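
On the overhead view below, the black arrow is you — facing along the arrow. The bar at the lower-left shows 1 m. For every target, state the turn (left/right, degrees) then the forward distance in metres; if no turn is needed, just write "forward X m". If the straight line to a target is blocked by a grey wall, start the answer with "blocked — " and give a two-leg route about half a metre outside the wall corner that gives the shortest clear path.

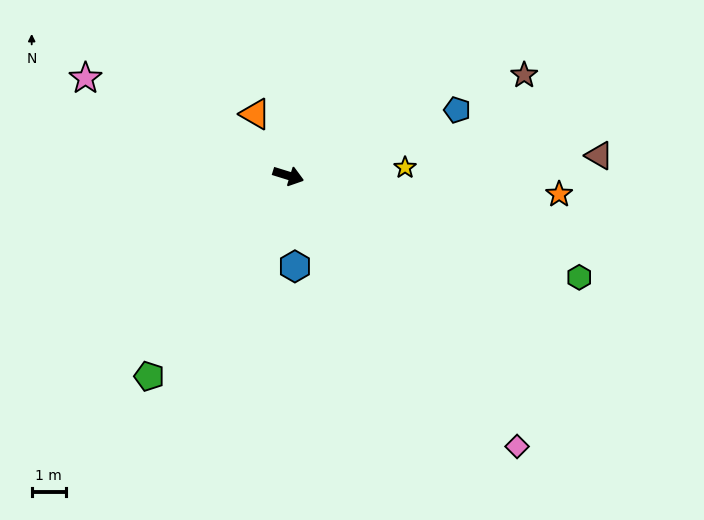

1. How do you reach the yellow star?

turn left 21°, forward 3.4 m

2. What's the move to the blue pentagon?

turn left 38°, forward 5.3 m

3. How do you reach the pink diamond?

turn right 33°, forward 10.3 m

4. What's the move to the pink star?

turn left 172°, forward 6.6 m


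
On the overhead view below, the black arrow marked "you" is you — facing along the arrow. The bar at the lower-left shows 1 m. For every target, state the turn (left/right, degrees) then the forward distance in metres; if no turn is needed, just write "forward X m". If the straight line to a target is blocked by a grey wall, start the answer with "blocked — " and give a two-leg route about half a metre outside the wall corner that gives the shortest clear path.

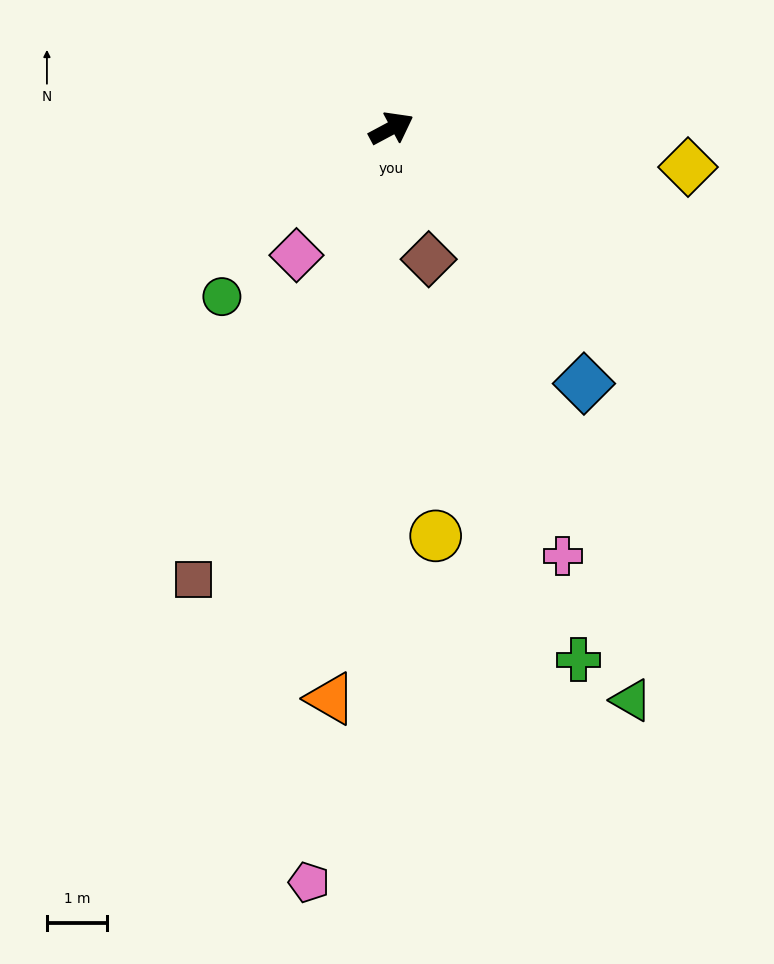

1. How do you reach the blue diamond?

turn right 81°, forward 5.3 m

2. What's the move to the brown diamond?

turn right 102°, forward 2.3 m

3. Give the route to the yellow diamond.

turn right 36°, forward 5.0 m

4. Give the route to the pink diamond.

turn right 155°, forward 2.6 m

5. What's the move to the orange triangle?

turn right 124°, forward 9.6 m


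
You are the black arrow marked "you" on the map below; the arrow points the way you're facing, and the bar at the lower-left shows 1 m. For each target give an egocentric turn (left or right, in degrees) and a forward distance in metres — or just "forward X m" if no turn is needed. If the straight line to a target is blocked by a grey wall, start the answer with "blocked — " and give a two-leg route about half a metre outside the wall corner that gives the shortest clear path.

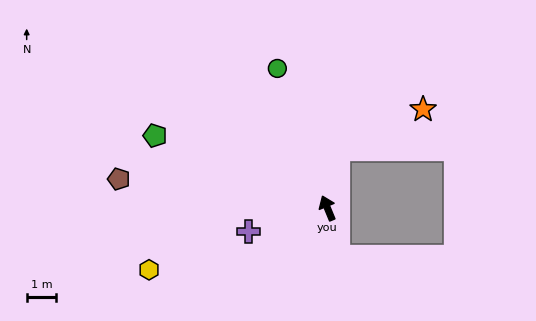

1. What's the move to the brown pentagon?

turn left 60°, forward 7.1 m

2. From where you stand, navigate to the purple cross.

turn left 84°, forward 2.8 m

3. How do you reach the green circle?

turn right 3°, forward 5.0 m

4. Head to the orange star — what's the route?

blocked — turn right 32°, forward 2.1 m, then turn right 56°, forward 3.2 m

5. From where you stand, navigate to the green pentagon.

turn left 45°, forward 6.3 m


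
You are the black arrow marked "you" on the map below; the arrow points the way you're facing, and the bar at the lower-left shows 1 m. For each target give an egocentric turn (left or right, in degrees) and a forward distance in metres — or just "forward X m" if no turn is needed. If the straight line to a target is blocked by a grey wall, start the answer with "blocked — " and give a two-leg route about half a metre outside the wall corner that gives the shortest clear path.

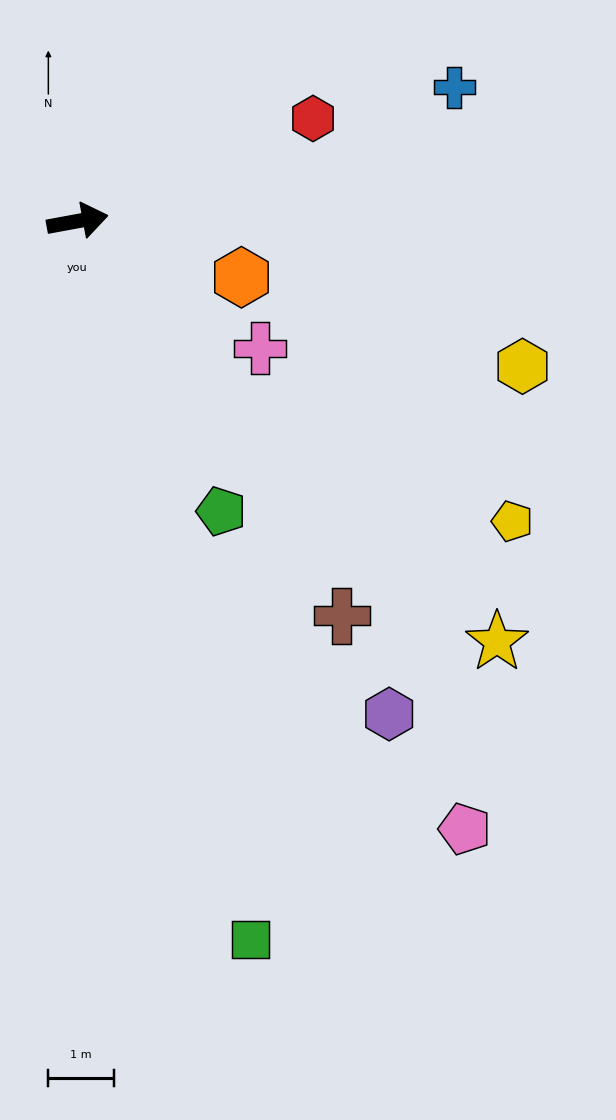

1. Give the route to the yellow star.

turn right 56°, forward 9.1 m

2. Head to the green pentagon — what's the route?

turn right 74°, forward 4.9 m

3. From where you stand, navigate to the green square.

turn right 87°, forward 11.3 m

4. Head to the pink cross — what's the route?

turn right 45°, forward 3.4 m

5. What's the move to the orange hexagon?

turn right 29°, forward 2.6 m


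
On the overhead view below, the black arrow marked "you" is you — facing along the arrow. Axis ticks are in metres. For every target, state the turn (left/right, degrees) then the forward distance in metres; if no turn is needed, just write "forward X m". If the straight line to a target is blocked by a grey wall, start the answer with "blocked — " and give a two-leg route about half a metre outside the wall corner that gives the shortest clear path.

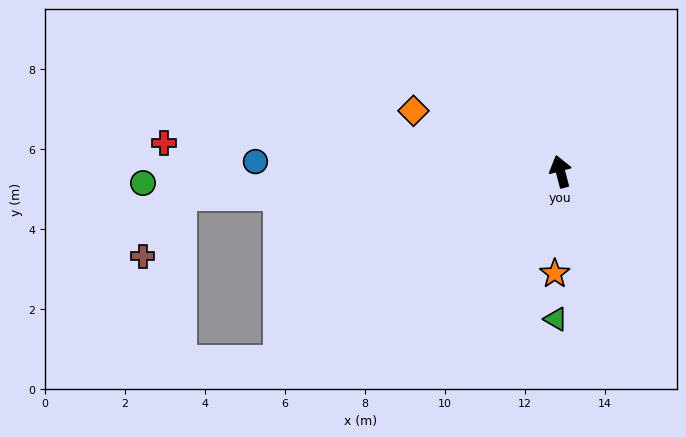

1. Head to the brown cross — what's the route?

blocked — turn left 79°, forward 9.5 m, then turn left 55°, forward 1.8 m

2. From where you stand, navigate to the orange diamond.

turn left 53°, forward 4.0 m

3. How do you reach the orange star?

turn left 162°, forward 2.6 m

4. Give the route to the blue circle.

turn left 73°, forward 7.6 m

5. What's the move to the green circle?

turn left 77°, forward 10.4 m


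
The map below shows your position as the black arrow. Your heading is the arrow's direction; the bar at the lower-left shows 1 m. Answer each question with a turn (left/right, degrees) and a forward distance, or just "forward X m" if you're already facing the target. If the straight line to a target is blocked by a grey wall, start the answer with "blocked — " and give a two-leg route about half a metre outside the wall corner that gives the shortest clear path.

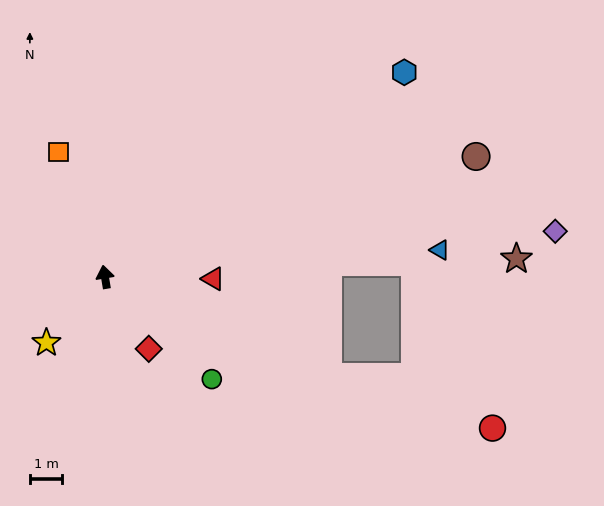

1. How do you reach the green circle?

turn right 143°, forward 4.5 m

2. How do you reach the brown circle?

turn right 82°, forward 12.0 m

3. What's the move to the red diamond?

turn right 158°, forward 2.6 m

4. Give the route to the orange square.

turn left 11°, forward 4.1 m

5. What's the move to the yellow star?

turn left 129°, forward 2.7 m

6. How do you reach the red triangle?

turn right 101°, forward 3.3 m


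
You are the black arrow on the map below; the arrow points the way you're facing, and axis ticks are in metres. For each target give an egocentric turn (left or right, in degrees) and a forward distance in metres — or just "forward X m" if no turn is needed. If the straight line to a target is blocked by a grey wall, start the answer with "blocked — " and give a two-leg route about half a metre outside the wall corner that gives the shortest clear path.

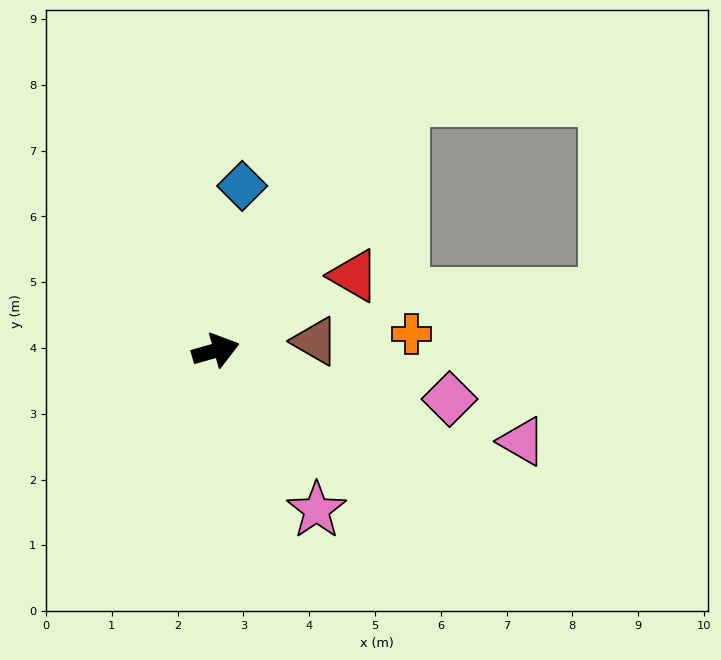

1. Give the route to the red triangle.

turn left 13°, forward 2.4 m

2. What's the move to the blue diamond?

turn left 65°, forward 2.5 m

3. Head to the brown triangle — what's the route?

turn right 11°, forward 1.5 m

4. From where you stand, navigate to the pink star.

turn right 74°, forward 2.9 m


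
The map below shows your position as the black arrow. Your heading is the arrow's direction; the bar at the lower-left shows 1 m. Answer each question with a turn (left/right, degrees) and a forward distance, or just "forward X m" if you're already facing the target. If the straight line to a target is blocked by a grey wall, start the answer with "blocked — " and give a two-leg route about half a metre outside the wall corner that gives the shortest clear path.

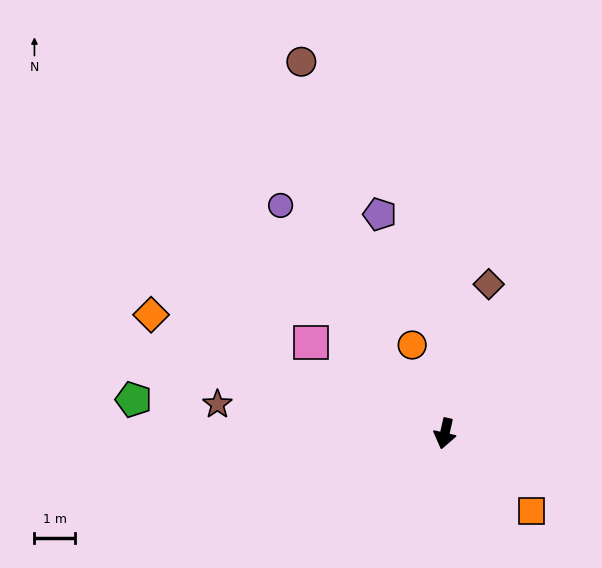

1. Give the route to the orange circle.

turn right 147°, forward 2.3 m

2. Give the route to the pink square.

turn right 112°, forward 4.0 m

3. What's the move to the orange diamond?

turn right 99°, forward 7.8 m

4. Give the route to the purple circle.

turn right 132°, forward 6.9 m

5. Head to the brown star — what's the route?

turn right 85°, forward 5.6 m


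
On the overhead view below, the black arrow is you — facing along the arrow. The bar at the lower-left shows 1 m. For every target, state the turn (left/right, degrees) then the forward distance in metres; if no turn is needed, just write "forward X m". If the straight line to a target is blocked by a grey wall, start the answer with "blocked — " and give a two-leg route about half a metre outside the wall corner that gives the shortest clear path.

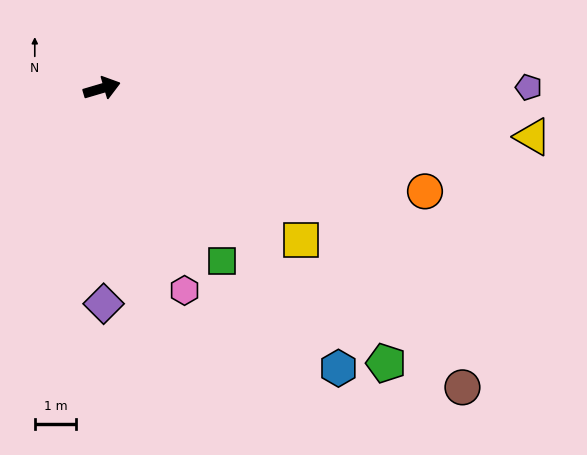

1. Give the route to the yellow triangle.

turn right 23°, forward 10.4 m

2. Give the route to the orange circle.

turn right 34°, forward 8.1 m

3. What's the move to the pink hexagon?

turn right 84°, forward 5.2 m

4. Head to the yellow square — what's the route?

turn right 54°, forward 6.0 m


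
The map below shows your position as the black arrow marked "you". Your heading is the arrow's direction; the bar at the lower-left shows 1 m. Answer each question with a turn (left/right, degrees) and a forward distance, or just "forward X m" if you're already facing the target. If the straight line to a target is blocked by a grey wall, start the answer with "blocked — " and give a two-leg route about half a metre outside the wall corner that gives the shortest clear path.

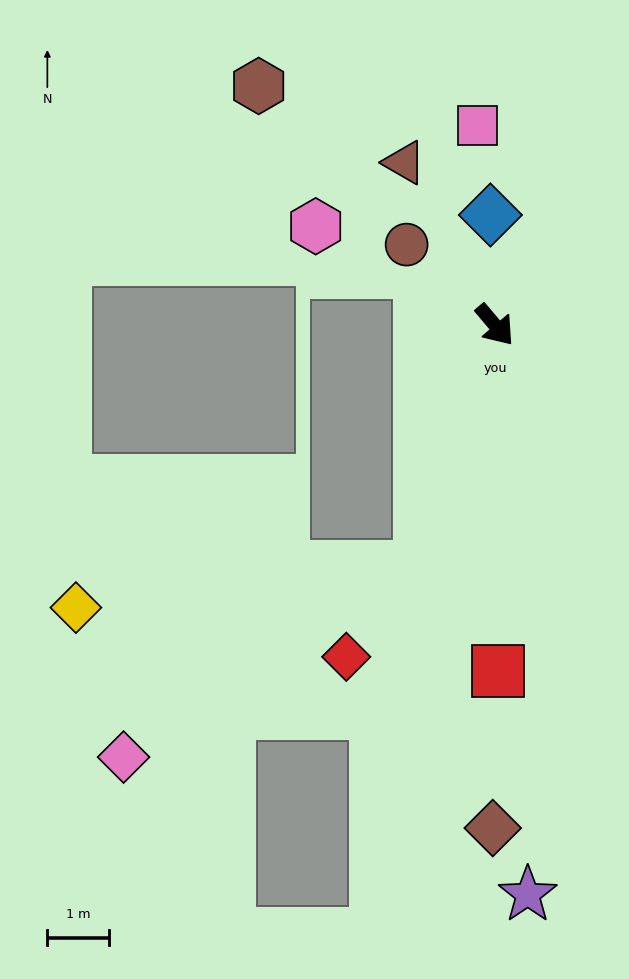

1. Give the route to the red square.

turn right 40°, forward 5.6 m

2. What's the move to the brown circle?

turn right 173°, forward 1.9 m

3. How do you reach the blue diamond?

turn left 142°, forward 1.8 m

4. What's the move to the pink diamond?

blocked — turn right 58°, forward 4.1 m, then turn right 39°, forward 5.7 m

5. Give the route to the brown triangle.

turn left 169°, forward 3.0 m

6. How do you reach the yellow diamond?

blocked — turn right 58°, forward 4.1 m, then turn right 65°, forward 5.6 m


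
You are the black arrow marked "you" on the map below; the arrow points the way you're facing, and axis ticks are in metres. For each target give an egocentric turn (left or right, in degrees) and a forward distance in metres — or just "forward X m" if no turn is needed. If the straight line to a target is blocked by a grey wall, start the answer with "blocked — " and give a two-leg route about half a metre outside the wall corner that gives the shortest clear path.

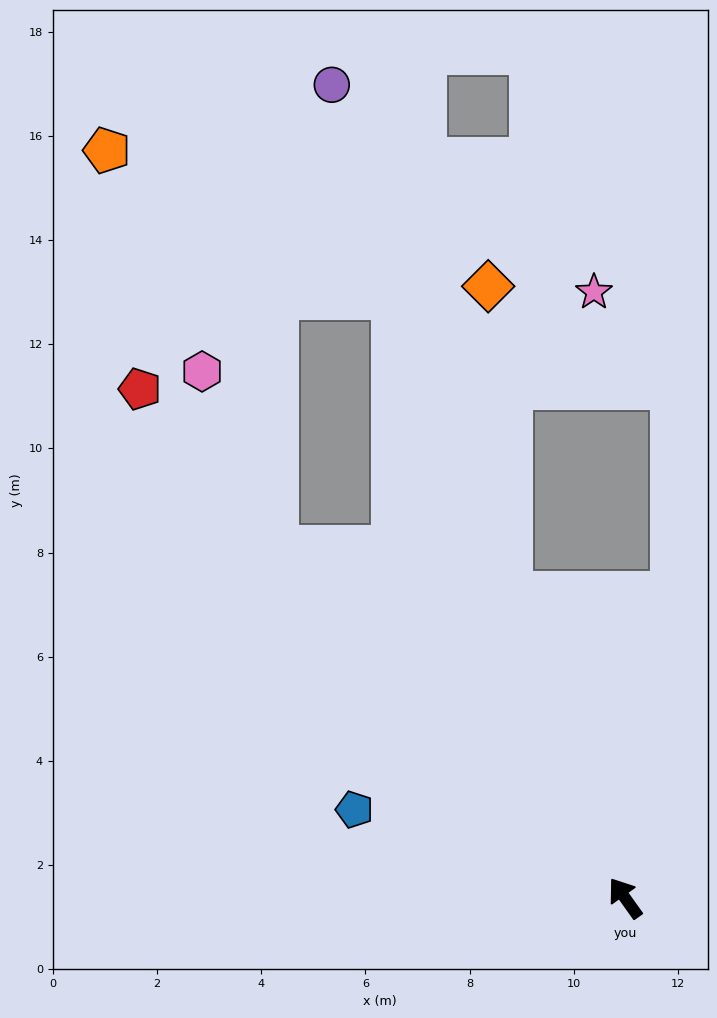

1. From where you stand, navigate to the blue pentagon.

turn left 36°, forward 5.5 m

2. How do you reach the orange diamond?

blocked — turn right 15°, forward 6.2 m, then turn right 16°, forward 5.9 m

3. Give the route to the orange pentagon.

blocked — turn right 14°, forward 12.4 m, then turn left 41°, forward 6.2 m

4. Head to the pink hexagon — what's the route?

blocked — turn left 9°, forward 9.5 m, then turn right 22°, forward 3.7 m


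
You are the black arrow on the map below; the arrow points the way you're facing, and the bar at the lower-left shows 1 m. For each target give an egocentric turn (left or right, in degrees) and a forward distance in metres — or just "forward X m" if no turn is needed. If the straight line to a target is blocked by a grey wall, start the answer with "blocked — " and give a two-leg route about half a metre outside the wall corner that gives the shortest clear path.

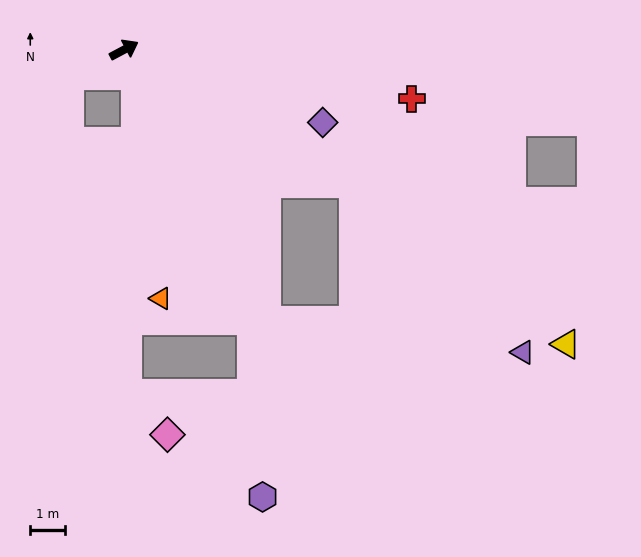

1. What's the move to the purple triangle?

blocked — turn right 58°, forward 7.7 m, then turn right 15°, forward 6.9 m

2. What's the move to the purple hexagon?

blocked — turn right 93°, forward 8.7 m, then turn right 21°, forward 5.1 m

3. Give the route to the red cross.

turn right 38°, forward 8.5 m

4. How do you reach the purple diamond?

turn right 48°, forward 6.1 m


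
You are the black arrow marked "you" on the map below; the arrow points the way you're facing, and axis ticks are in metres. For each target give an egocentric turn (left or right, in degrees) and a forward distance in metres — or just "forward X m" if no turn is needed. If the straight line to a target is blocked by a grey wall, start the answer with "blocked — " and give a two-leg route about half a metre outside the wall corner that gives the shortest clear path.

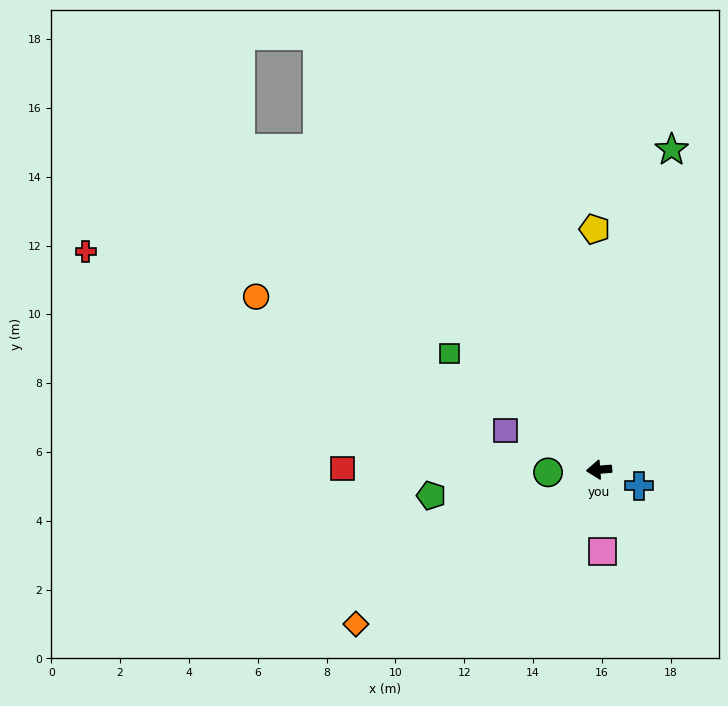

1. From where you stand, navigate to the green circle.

forward 1.5 m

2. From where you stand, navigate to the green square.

turn right 42°, forward 5.5 m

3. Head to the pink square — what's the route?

turn left 88°, forward 2.4 m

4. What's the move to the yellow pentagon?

turn right 93°, forward 7.0 m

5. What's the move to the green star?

turn right 107°, forward 9.5 m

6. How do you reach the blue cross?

turn left 154°, forward 1.2 m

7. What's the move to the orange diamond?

turn left 28°, forward 8.4 m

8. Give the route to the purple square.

turn right 27°, forward 2.9 m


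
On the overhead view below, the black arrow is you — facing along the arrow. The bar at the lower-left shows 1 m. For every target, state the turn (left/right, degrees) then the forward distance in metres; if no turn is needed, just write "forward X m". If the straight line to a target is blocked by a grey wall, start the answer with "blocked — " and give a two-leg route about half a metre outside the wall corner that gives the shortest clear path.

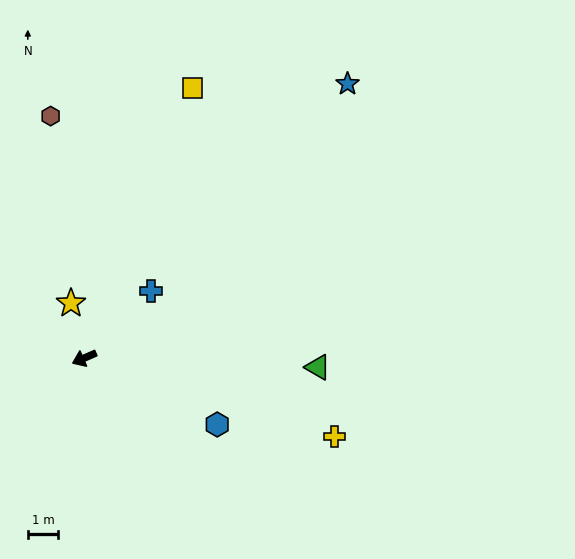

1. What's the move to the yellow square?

turn right 135°, forward 9.5 m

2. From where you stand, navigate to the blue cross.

turn right 159°, forward 3.1 m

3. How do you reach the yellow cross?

turn left 139°, forward 8.6 m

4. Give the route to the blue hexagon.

turn left 130°, forward 4.8 m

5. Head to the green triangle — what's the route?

turn left 154°, forward 7.6 m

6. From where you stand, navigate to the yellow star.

turn right 100°, forward 1.8 m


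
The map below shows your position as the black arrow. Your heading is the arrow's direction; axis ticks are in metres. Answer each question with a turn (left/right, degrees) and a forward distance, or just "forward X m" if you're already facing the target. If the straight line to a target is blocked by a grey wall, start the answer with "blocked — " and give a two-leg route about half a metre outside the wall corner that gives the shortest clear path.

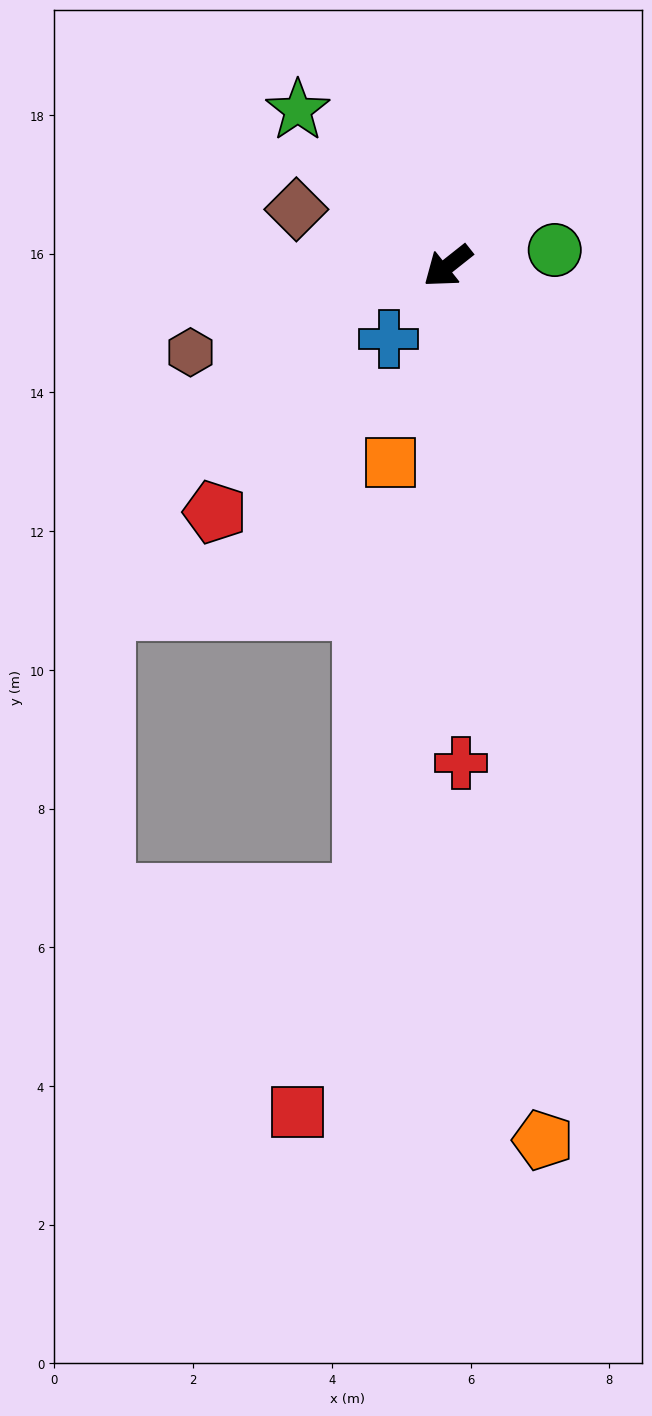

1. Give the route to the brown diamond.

turn right 59°, forward 2.3 m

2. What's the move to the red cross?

turn left 53°, forward 7.2 m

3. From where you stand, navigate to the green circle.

turn left 150°, forward 1.6 m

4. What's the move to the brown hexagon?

turn right 20°, forward 3.9 m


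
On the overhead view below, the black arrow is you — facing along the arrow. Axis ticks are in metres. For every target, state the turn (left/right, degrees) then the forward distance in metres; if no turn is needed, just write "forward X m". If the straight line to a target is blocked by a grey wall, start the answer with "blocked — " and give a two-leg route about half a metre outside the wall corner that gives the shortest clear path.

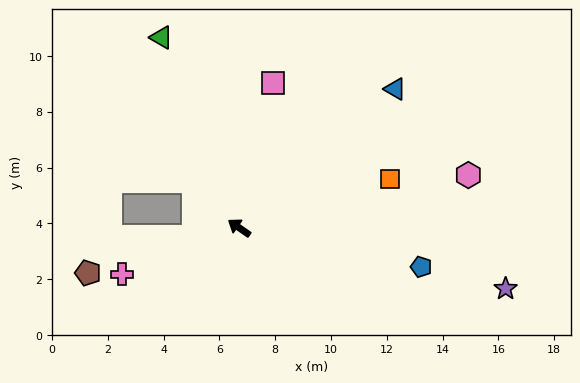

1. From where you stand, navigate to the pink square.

turn right 68°, forward 5.3 m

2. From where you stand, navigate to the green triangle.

turn right 33°, forward 7.4 m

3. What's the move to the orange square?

turn right 127°, forward 5.7 m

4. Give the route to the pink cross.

turn left 56°, forward 4.5 m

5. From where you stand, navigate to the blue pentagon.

turn right 157°, forward 6.7 m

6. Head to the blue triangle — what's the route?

turn right 104°, forward 7.5 m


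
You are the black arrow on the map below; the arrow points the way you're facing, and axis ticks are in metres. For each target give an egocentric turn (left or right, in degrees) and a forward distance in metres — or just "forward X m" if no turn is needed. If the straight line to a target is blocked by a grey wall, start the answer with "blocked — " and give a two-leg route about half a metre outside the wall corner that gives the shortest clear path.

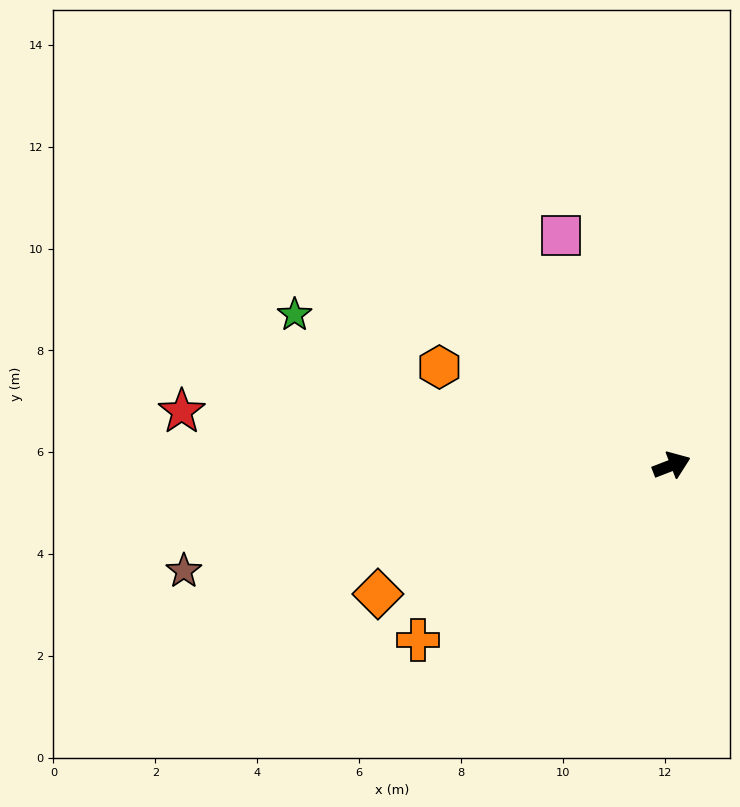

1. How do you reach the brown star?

turn left 171°, forward 9.8 m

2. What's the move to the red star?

turn left 153°, forward 9.7 m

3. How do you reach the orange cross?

turn right 167°, forward 6.0 m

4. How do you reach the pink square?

turn left 95°, forward 5.0 m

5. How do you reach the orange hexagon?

turn left 136°, forward 4.9 m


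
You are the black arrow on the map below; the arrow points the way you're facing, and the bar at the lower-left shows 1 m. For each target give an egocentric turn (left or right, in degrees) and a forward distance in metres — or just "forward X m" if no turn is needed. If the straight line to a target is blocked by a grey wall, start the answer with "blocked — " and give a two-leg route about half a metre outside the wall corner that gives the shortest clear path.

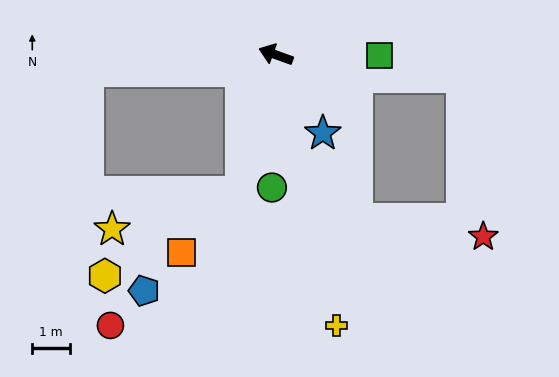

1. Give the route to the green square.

turn right 161°, forward 2.8 m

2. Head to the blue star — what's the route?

turn left 141°, forward 2.4 m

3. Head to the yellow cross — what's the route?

turn left 122°, forward 7.4 m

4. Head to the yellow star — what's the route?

blocked — turn left 96°, forward 3.8 m, then turn right 60°, forward 3.6 m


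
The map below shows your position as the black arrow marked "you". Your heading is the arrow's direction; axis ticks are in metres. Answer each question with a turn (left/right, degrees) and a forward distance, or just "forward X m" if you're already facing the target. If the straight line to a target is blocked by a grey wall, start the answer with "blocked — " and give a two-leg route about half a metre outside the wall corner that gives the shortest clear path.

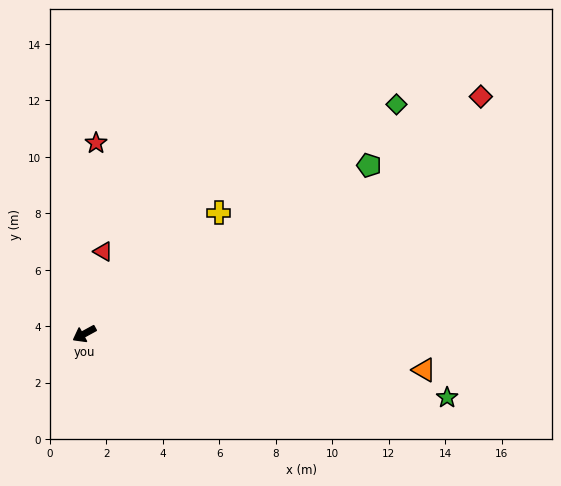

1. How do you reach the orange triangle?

turn left 145°, forward 12.1 m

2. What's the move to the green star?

turn left 141°, forward 13.0 m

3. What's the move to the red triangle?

turn right 132°, forward 3.0 m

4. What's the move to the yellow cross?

turn right 167°, forward 6.4 m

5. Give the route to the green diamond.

turn right 172°, forward 13.7 m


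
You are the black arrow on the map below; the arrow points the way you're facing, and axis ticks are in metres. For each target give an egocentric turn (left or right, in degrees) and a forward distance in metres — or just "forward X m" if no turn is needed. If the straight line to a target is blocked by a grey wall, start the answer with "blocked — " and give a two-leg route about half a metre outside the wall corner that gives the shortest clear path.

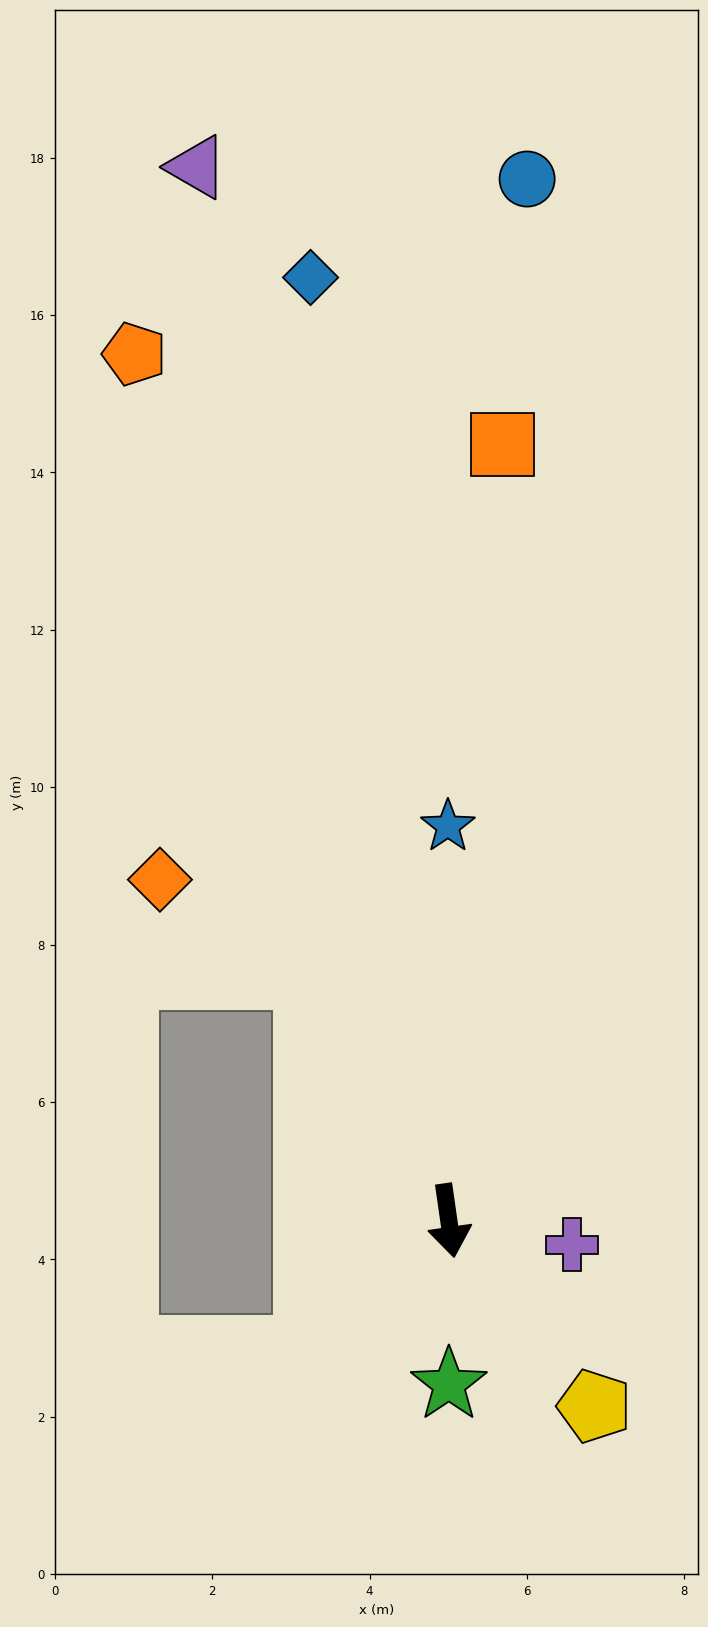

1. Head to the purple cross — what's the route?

turn left 71°, forward 1.6 m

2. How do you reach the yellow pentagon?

turn left 30°, forward 3.0 m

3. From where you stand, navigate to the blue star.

turn left 172°, forward 5.0 m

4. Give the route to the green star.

turn right 8°, forward 2.1 m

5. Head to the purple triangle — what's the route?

turn right 175°, forward 13.8 m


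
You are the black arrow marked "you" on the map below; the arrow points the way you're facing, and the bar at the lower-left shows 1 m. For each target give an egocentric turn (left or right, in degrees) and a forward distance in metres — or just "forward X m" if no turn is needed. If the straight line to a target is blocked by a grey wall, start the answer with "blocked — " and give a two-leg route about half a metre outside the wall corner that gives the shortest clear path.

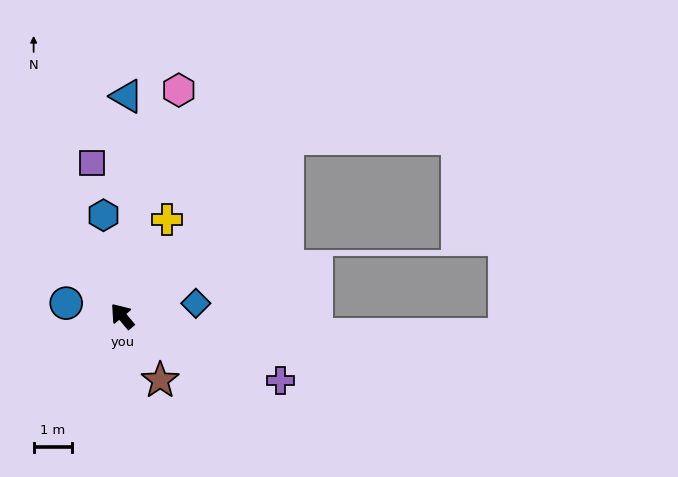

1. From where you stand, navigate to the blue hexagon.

turn right 29°, forward 2.6 m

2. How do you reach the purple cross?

turn right 152°, forward 4.4 m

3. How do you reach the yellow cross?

turn right 65°, forward 2.7 m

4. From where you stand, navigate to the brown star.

turn left 171°, forward 1.9 m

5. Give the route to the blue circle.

turn left 37°, forward 1.5 m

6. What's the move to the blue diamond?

turn right 120°, forward 1.9 m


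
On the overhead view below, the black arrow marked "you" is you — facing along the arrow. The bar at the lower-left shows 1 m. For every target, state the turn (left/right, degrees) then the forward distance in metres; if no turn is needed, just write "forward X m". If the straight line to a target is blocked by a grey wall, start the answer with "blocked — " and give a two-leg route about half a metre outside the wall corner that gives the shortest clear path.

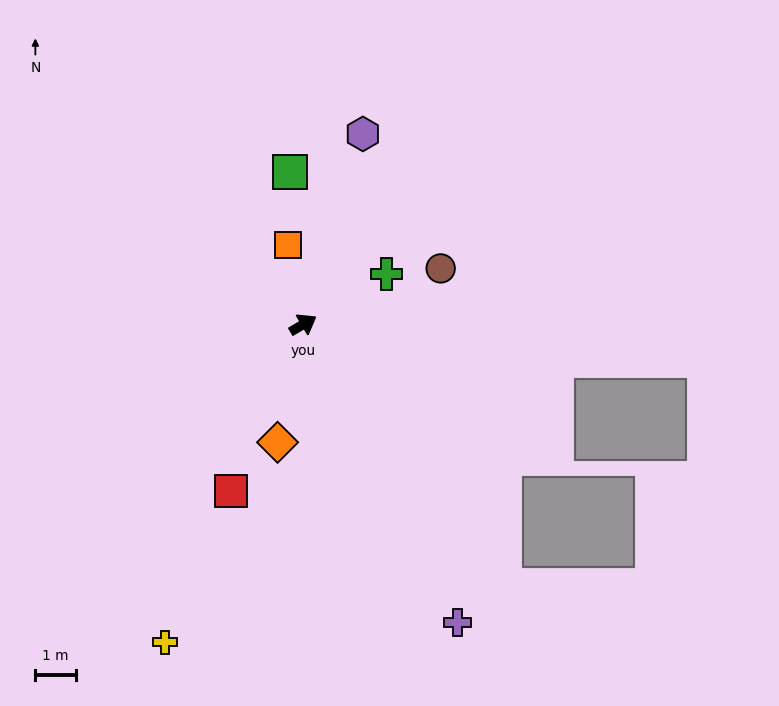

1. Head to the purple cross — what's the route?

turn right 93°, forward 8.3 m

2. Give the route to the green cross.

forward 2.4 m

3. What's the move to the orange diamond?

turn right 133°, forward 3.0 m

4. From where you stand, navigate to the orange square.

turn left 70°, forward 2.0 m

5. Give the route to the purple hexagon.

turn left 42°, forward 4.9 m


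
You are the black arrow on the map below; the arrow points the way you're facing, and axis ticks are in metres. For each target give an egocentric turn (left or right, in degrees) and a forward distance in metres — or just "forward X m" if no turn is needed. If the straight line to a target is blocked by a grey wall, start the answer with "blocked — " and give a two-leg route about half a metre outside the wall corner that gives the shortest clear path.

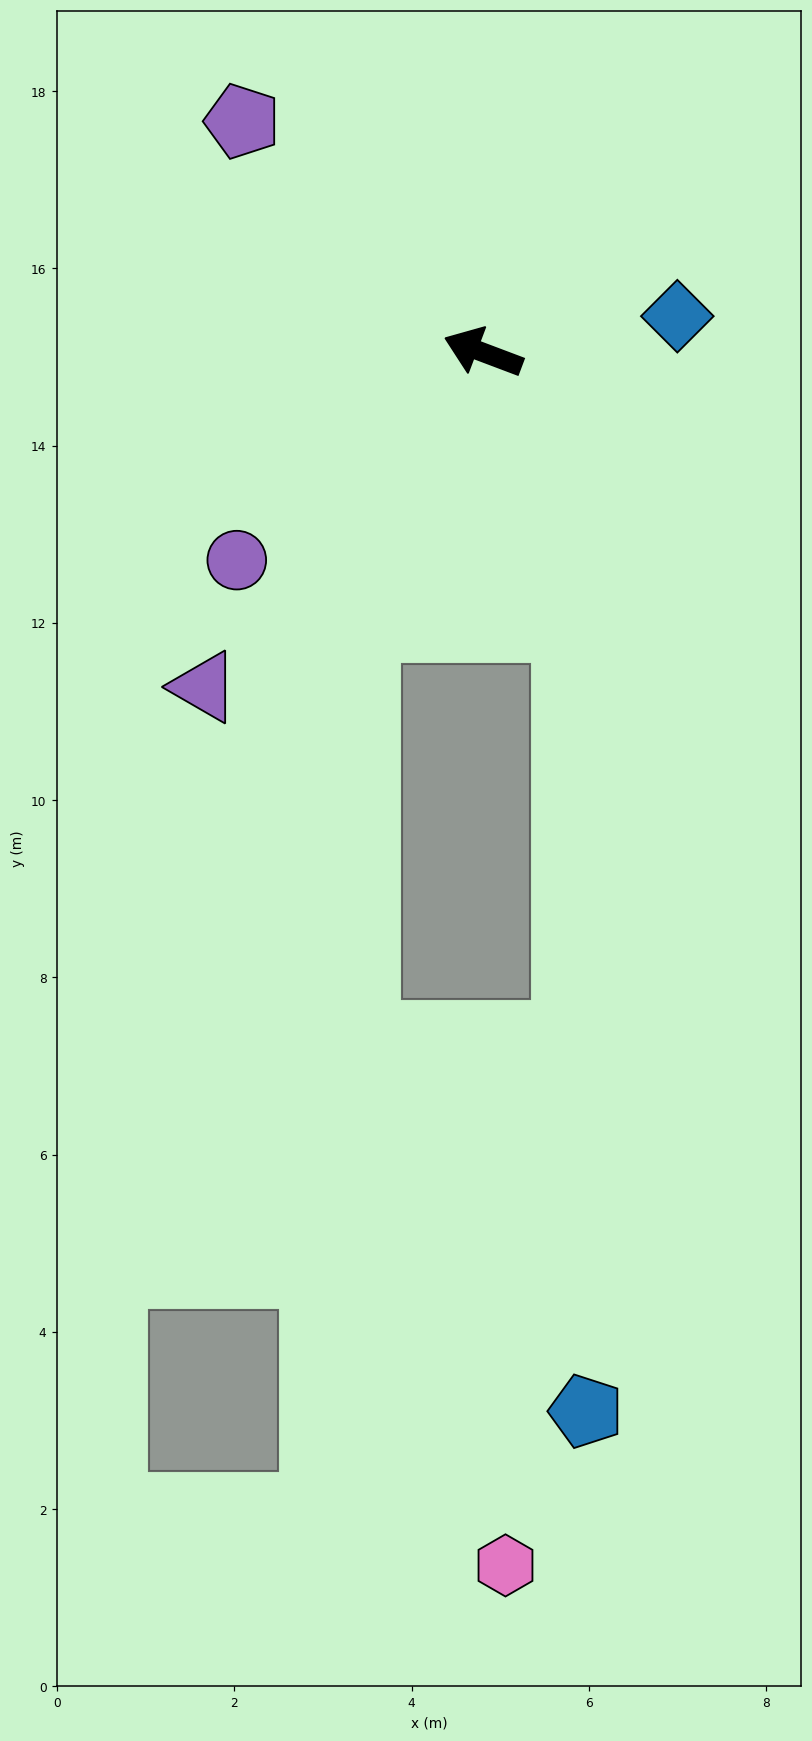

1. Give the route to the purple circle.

turn left 61°, forward 3.6 m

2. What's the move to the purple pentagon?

turn right 23°, forward 3.8 m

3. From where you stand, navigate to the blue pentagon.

blocked — turn left 128°, forward 3.2 m, then turn right 16°, forward 8.9 m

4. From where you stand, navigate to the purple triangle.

turn left 71°, forward 4.9 m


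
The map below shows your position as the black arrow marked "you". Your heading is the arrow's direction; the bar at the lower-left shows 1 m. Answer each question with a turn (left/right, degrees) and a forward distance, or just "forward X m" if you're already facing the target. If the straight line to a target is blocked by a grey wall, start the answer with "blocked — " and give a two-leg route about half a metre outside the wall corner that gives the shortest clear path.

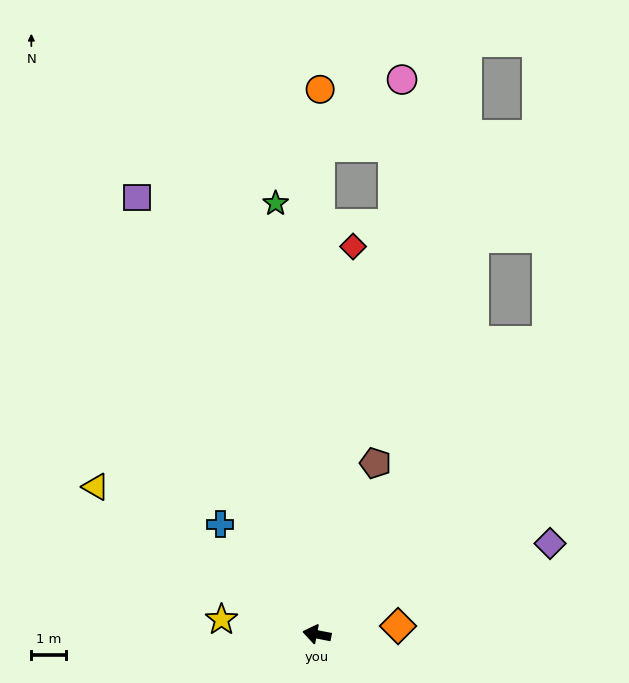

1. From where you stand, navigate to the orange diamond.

turn right 163°, forward 2.3 m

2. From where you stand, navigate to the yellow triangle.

turn right 23°, forward 7.6 m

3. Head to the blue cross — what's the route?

turn right 38°, forward 4.2 m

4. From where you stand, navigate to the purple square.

turn right 57°, forward 13.6 m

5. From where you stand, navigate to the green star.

turn right 74°, forward 12.5 m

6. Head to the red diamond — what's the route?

turn right 84°, forward 11.2 m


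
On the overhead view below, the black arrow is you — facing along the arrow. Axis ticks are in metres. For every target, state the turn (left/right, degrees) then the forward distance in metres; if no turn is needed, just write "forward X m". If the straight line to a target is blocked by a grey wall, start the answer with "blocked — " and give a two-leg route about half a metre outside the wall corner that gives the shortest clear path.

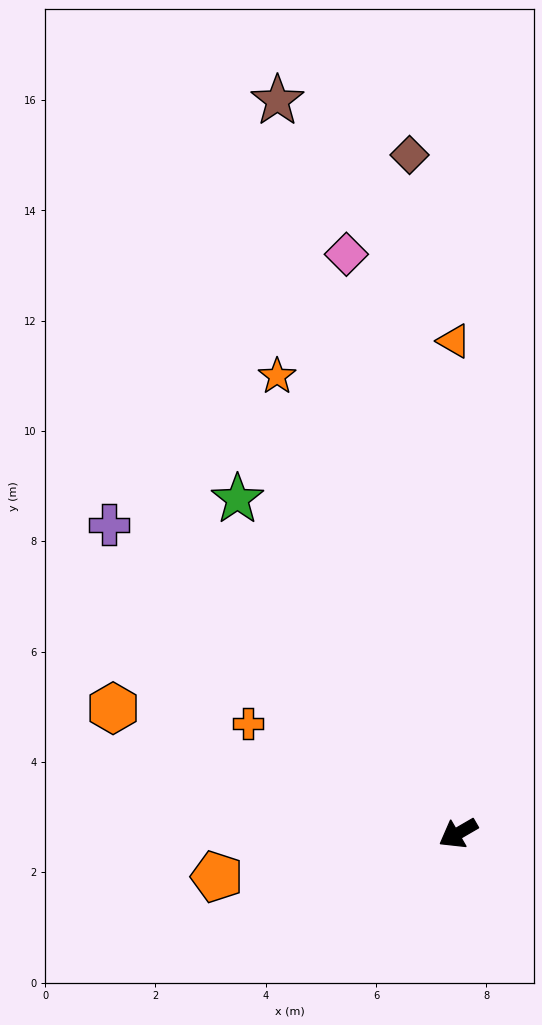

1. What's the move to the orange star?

turn right 99°, forward 8.9 m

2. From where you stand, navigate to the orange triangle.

turn right 120°, forward 8.9 m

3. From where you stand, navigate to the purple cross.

turn right 72°, forward 8.4 m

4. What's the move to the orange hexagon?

turn right 50°, forward 6.7 m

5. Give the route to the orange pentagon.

turn right 20°, forward 4.4 m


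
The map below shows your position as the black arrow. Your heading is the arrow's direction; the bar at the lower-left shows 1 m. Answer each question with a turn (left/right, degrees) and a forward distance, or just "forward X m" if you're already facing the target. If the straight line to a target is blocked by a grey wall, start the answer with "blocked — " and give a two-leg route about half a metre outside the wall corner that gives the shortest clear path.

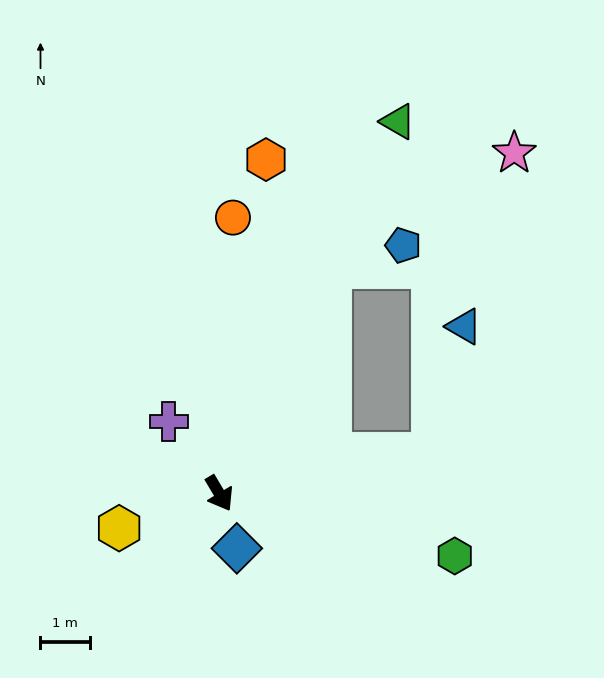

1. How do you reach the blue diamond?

turn right 13°, forward 1.2 m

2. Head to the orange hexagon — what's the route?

turn left 141°, forward 6.8 m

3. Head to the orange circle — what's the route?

turn left 146°, forward 5.6 m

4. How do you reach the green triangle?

turn left 124°, forward 8.3 m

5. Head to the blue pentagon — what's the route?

blocked — turn left 123°, forward 5.1 m, then turn right 47°, forward 1.5 m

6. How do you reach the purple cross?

turn right 176°, forward 1.8 m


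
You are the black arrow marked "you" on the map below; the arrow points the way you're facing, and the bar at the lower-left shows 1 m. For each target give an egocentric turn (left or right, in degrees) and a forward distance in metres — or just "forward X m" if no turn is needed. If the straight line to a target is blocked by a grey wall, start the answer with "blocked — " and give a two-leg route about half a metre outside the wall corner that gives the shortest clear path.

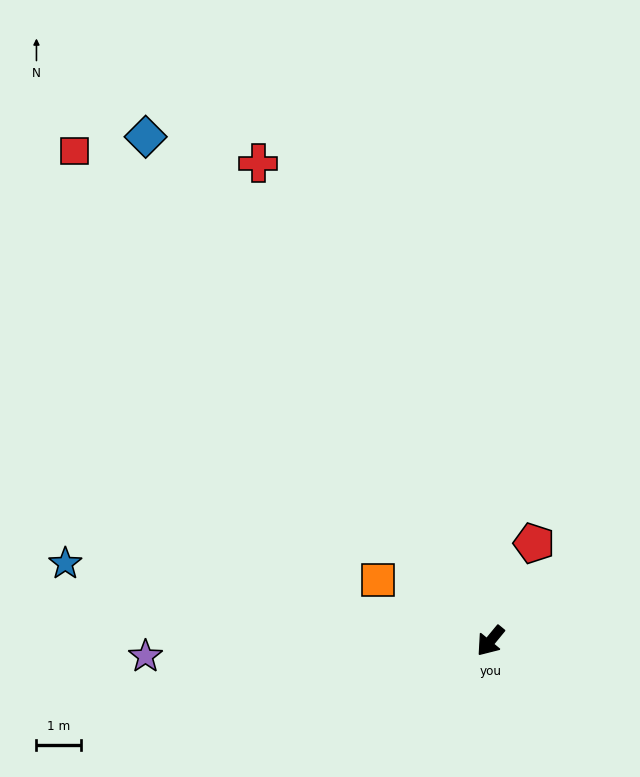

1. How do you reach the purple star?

turn right 48°, forward 7.7 m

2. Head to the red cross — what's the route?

turn right 115°, forward 11.9 m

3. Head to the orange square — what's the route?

turn right 79°, forward 2.9 m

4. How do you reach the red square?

turn right 100°, forward 14.4 m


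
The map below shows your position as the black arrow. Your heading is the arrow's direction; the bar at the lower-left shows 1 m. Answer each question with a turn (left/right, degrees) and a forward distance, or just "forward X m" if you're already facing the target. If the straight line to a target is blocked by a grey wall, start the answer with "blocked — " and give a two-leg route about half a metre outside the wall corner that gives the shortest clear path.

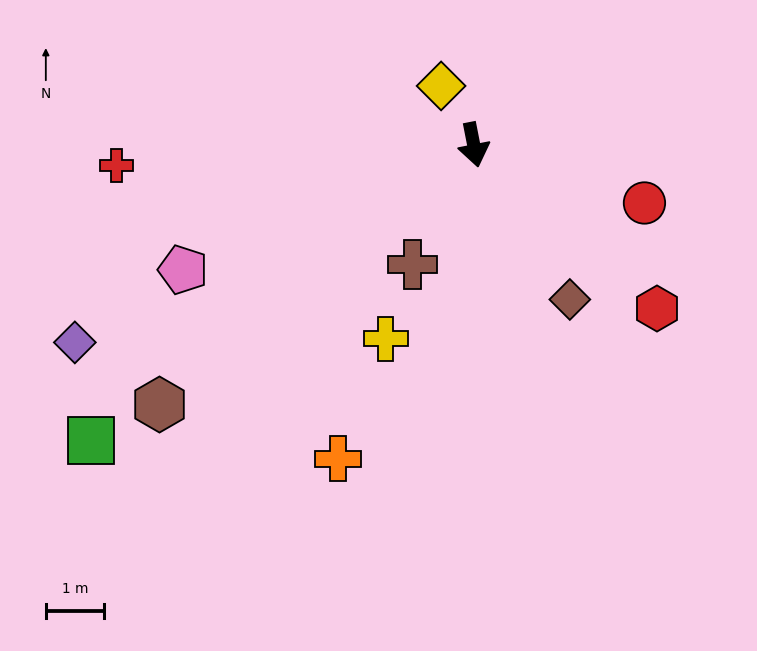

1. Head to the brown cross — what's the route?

turn right 38°, forward 2.3 m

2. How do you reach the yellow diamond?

turn right 162°, forward 1.2 m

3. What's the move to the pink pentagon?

turn right 78°, forward 5.4 m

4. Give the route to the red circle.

turn left 60°, forward 3.1 m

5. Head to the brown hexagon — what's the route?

turn right 61°, forward 7.0 m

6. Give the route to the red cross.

turn right 98°, forward 6.1 m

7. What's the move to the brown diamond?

turn left 21°, forward 3.1 m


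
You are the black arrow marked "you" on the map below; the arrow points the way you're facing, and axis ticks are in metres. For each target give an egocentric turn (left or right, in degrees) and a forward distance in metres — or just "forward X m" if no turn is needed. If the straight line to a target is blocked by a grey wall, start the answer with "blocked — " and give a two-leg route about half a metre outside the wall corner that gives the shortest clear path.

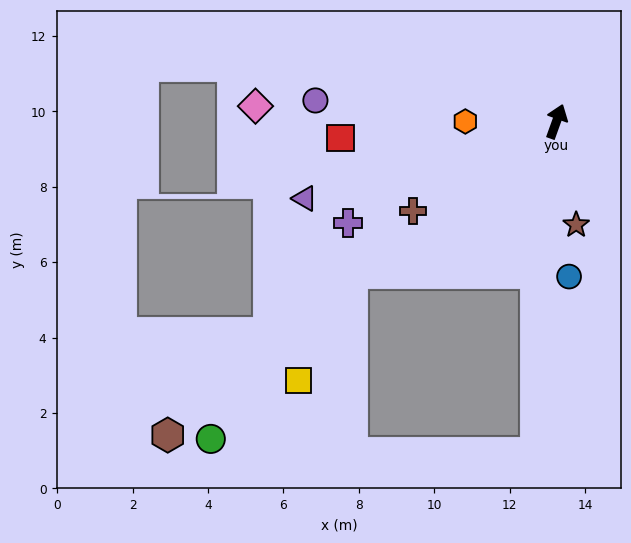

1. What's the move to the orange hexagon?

turn left 110°, forward 2.4 m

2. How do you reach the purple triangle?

turn left 127°, forward 7.0 m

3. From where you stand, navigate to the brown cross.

turn left 142°, forward 4.5 m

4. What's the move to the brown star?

turn right 149°, forward 2.8 m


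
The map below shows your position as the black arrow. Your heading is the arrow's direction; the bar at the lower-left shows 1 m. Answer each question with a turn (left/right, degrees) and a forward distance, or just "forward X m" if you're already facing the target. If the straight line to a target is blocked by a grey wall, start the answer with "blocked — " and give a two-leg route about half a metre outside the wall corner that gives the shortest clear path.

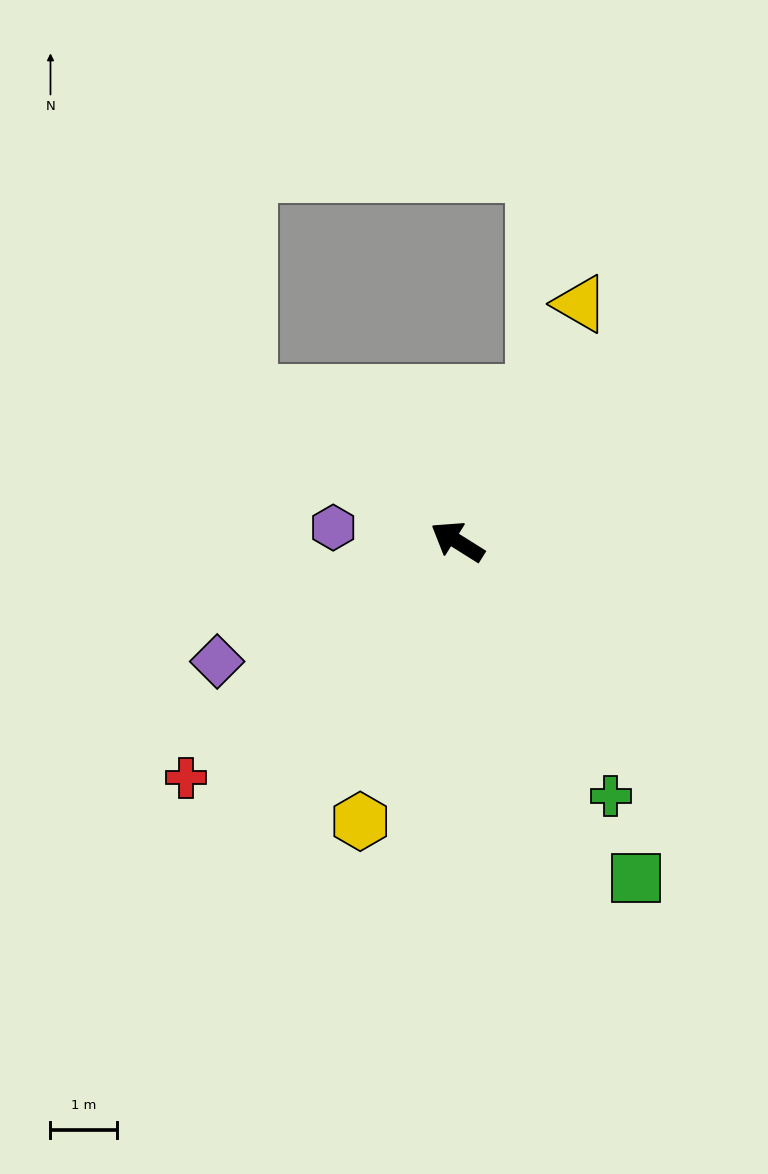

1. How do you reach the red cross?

turn left 73°, forward 5.4 m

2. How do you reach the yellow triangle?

turn right 85°, forward 4.0 m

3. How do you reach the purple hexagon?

turn left 26°, forward 1.9 m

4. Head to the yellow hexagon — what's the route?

turn left 103°, forward 4.4 m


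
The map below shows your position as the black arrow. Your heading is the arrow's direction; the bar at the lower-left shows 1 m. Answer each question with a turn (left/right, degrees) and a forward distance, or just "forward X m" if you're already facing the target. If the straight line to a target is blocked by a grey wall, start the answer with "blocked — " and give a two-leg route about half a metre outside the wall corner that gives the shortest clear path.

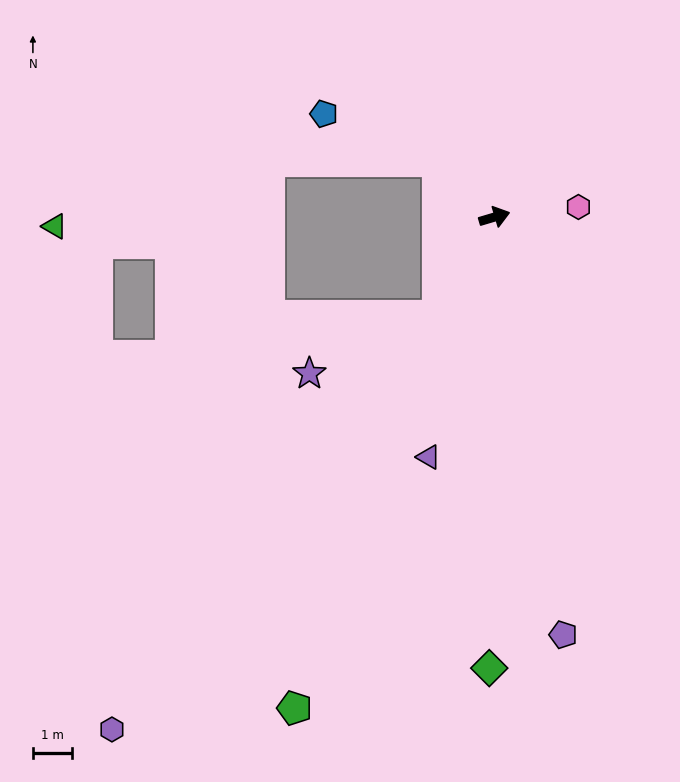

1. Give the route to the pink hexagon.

turn right 10°, forward 2.2 m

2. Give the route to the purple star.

blocked — turn right 136°, forward 2.9 m, then turn right 37°, forward 3.6 m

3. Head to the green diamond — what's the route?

turn right 107°, forward 11.6 m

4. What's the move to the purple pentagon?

turn right 97°, forward 10.9 m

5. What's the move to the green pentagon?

turn right 129°, forward 13.6 m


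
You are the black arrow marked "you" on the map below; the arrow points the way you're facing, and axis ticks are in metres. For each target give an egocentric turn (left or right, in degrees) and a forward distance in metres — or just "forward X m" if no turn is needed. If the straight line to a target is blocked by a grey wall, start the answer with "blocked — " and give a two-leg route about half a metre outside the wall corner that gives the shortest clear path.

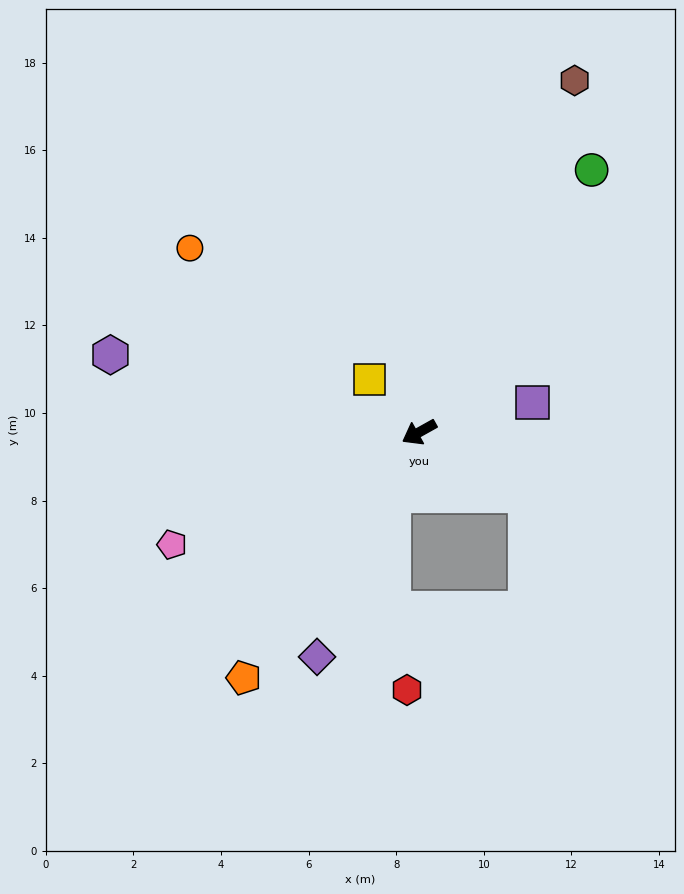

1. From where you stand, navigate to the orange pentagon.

turn left 25°, forward 6.9 m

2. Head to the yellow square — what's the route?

turn right 76°, forward 1.7 m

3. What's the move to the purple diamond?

turn left 36°, forward 5.6 m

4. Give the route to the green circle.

turn right 152°, forward 7.2 m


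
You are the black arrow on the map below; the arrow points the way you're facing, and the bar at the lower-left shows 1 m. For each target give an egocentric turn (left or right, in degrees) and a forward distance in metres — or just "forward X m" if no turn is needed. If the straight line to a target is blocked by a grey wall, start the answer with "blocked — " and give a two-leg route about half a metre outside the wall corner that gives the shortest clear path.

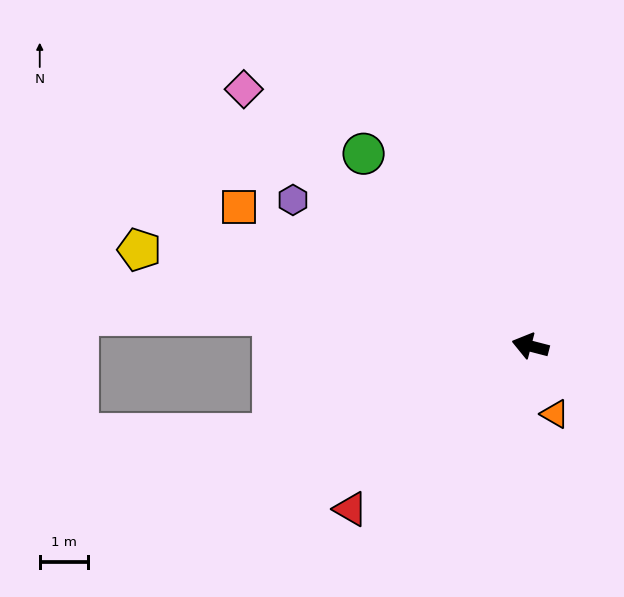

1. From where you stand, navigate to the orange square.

turn right 11°, forward 6.7 m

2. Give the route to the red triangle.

turn left 57°, forward 5.0 m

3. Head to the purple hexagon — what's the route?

turn right 17°, forward 5.8 m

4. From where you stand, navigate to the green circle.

turn right 35°, forward 5.3 m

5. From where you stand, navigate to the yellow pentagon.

forward 8.3 m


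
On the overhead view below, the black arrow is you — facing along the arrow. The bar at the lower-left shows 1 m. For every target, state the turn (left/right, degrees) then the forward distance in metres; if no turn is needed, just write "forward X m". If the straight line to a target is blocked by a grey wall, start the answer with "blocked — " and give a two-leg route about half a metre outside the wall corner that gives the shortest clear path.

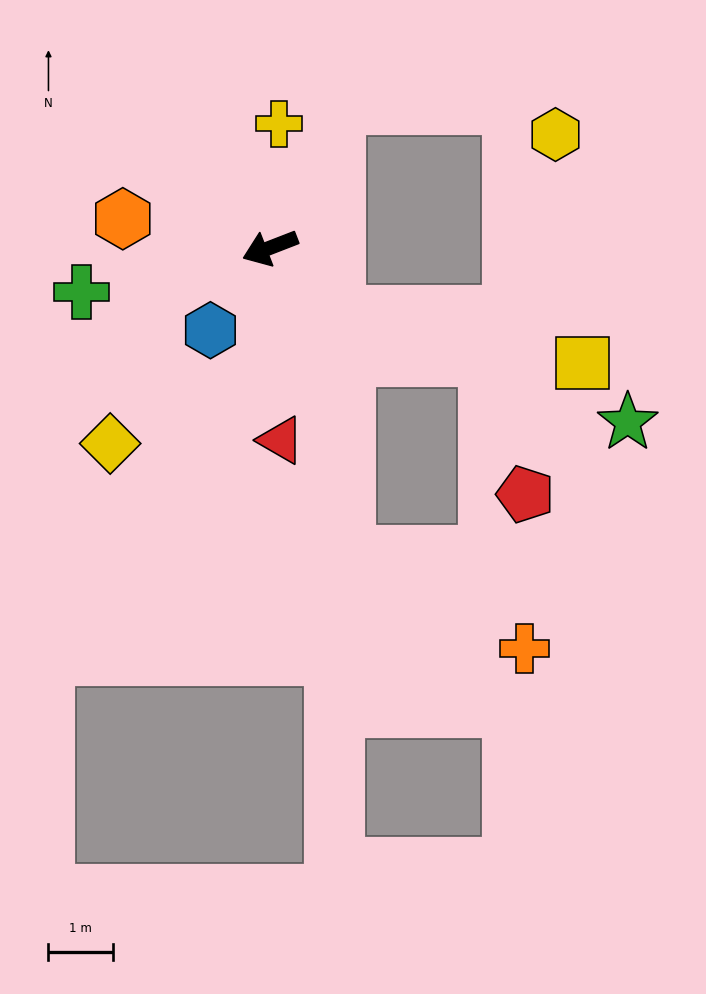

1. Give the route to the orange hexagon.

turn right 32°, forward 2.3 m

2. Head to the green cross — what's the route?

turn right 8°, forward 3.0 m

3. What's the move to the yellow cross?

turn right 115°, forward 1.9 m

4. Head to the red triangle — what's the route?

turn left 72°, forward 3.0 m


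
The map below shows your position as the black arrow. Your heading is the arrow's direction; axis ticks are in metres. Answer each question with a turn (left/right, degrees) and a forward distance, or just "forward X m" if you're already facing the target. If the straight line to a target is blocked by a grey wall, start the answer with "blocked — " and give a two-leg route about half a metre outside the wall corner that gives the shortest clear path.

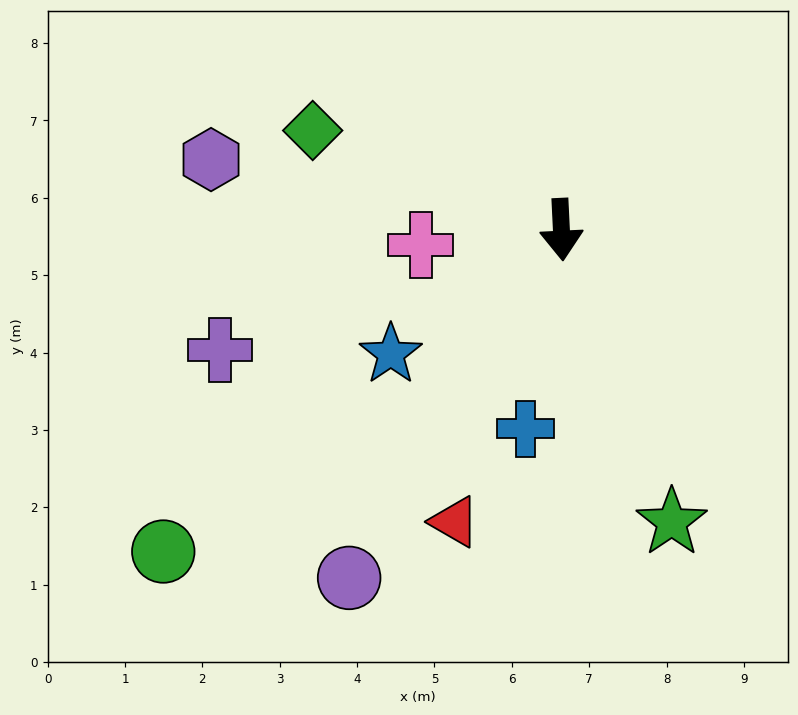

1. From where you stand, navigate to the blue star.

turn right 57°, forward 2.7 m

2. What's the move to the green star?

turn left 18°, forward 4.0 m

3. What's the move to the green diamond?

turn right 115°, forward 3.5 m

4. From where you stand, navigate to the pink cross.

turn right 87°, forward 1.8 m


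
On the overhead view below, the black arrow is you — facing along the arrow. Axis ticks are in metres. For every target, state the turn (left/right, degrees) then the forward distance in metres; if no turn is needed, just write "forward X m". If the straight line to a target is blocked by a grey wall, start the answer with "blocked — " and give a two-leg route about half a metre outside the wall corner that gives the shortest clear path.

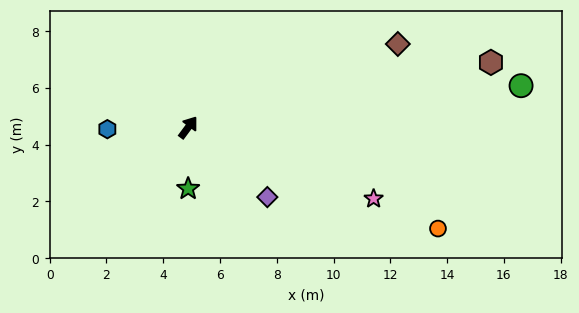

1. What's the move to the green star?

turn right 144°, forward 2.2 m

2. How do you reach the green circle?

turn right 46°, forward 11.8 m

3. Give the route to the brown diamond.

turn right 32°, forward 7.9 m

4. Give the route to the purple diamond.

turn right 95°, forward 3.7 m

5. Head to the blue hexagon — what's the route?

turn left 128°, forward 2.9 m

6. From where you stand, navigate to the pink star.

turn right 74°, forward 7.0 m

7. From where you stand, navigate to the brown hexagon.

turn right 41°, forward 10.9 m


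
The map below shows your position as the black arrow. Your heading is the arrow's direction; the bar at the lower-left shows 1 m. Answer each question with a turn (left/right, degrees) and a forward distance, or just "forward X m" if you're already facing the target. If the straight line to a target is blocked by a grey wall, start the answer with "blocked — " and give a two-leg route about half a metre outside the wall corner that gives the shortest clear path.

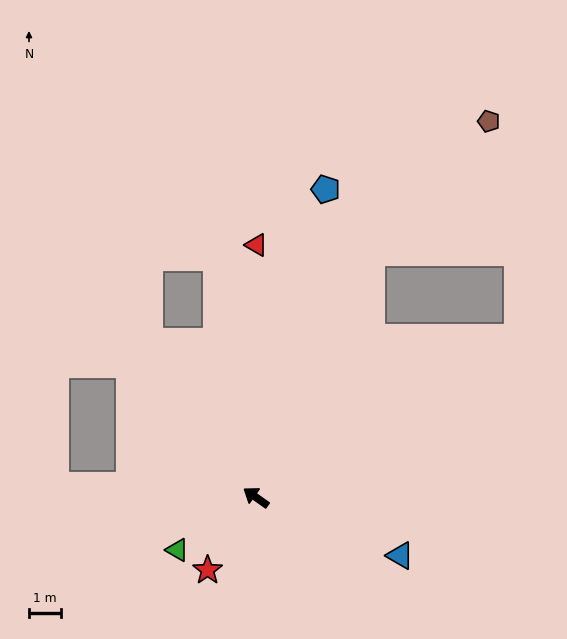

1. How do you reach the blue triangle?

turn right 167°, forward 4.9 m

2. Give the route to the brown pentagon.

blocked — turn right 80°, forward 8.4 m, then turn right 17°, forward 5.5 m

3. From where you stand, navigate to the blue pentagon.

turn right 68°, forward 9.9 m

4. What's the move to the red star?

turn left 92°, forward 2.7 m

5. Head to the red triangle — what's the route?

turn right 55°, forward 7.9 m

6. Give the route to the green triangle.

turn left 69°, forward 3.0 m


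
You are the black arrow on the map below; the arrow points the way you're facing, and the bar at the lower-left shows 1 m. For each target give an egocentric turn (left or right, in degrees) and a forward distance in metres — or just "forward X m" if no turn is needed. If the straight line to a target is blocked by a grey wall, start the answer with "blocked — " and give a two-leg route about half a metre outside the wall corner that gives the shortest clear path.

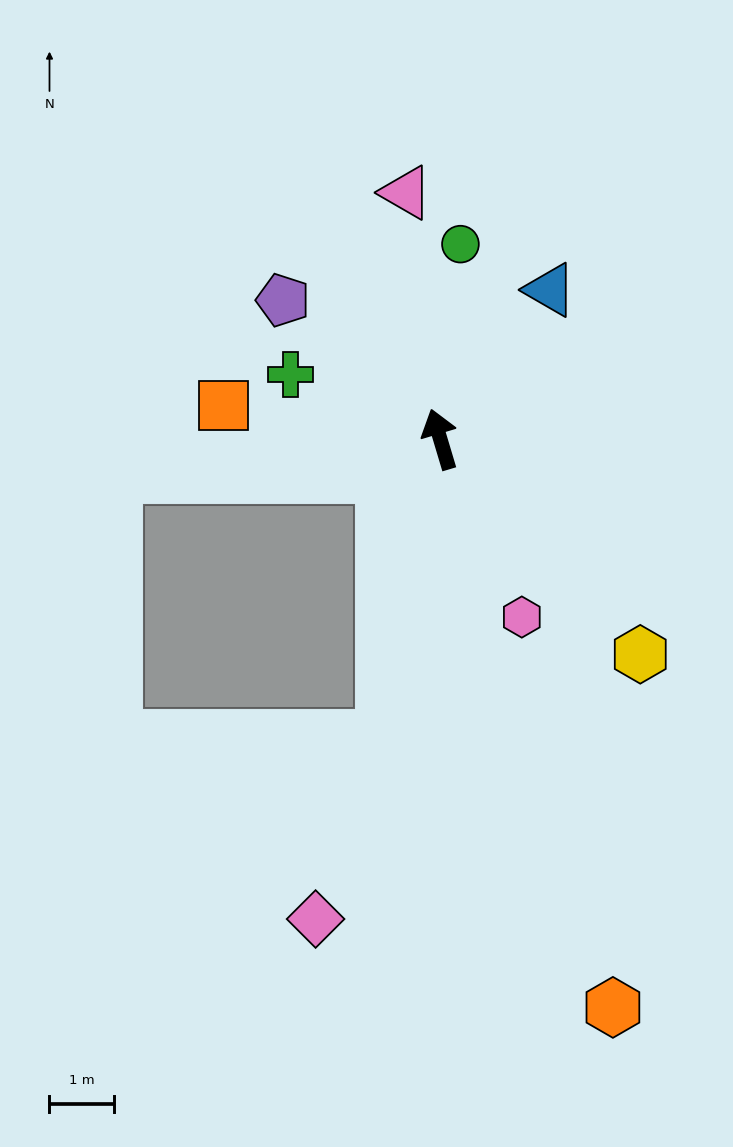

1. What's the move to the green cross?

turn left 50°, forward 2.5 m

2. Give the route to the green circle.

turn right 23°, forward 3.0 m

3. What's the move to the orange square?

turn left 65°, forward 3.4 m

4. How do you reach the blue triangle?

turn right 53°, forward 2.9 m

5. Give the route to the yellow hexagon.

turn right 154°, forward 4.5 m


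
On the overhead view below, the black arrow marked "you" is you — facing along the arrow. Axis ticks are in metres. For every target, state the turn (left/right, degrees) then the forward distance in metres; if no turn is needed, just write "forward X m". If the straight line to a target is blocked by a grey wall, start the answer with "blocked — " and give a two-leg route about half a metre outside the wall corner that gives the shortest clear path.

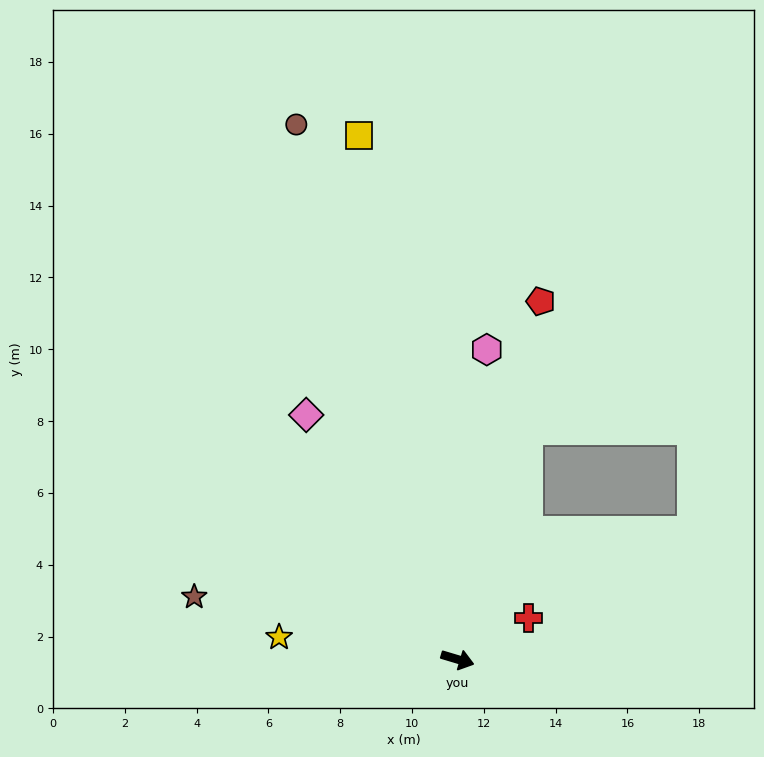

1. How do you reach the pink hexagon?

turn left 101°, forward 8.7 m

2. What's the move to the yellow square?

turn left 117°, forward 14.8 m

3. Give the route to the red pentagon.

turn left 94°, forward 10.2 m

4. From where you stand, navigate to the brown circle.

turn left 123°, forward 15.6 m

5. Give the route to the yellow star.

turn right 170°, forward 5.0 m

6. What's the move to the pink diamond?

turn left 138°, forward 8.0 m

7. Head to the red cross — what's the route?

turn left 47°, forward 2.3 m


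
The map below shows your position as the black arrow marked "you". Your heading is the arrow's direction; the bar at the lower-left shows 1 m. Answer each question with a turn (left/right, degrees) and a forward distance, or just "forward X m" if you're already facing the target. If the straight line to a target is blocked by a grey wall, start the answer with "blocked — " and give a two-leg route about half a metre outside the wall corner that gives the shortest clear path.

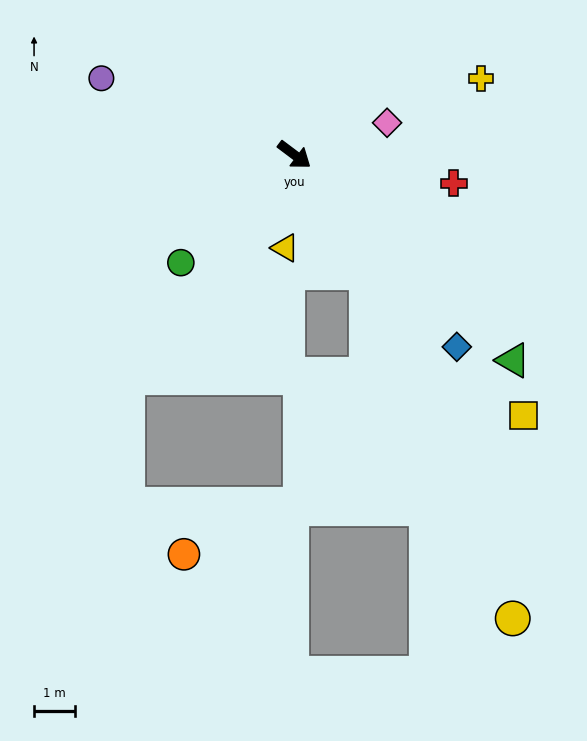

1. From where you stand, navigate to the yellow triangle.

turn right 59°, forward 2.3 m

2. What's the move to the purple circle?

turn right 165°, forward 5.0 m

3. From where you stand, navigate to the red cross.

turn left 27°, forward 3.9 m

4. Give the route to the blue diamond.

turn right 13°, forward 6.1 m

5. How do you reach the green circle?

turn right 100°, forward 3.8 m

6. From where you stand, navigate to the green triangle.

turn right 6°, forward 7.3 m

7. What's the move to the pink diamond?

turn left 56°, forward 2.4 m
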